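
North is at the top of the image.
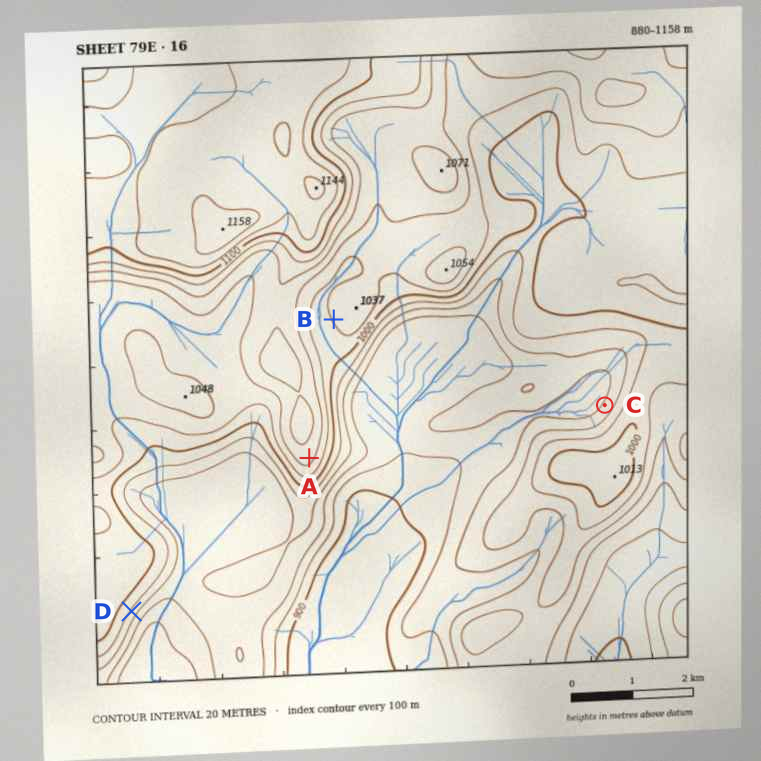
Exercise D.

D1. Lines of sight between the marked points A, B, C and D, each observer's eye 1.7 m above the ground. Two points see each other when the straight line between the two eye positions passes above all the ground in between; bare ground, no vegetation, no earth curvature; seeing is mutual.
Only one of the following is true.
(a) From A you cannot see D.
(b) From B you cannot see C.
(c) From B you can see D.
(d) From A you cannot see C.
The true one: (b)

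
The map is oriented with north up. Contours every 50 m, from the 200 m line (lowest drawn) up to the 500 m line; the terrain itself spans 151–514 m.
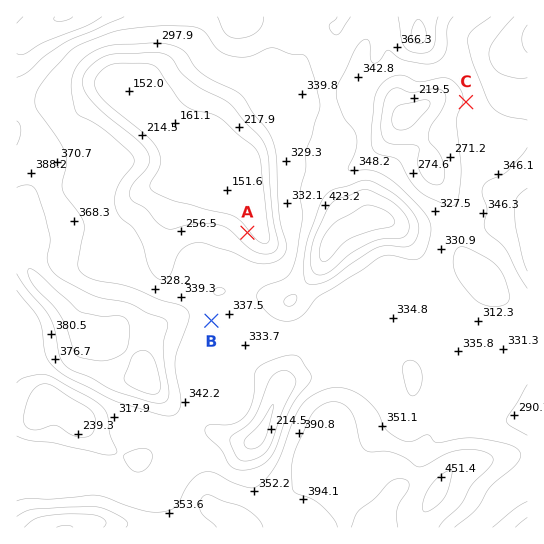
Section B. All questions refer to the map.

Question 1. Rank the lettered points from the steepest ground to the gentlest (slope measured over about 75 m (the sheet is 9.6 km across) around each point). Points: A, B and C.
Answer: A C B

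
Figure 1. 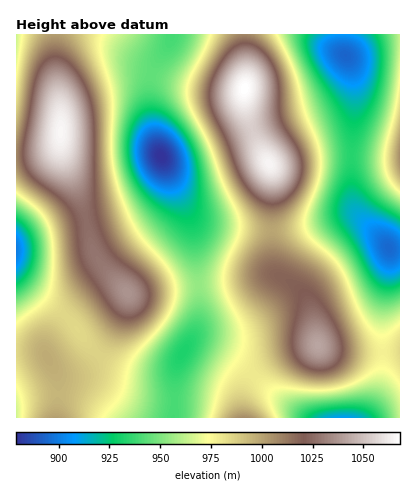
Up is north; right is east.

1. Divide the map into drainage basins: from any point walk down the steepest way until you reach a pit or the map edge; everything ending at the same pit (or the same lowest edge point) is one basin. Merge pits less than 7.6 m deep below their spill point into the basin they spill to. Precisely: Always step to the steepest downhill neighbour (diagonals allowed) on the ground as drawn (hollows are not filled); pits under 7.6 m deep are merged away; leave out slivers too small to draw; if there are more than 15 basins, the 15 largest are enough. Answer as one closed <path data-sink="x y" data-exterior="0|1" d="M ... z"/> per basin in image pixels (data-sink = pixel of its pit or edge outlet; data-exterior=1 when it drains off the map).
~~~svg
<path data-sink="162 156" data-exterior="0" d="M244 34l-189 0 0 32 6 46 0 40 21 50 12 50 8 14 28 28 52-8 52-4 30-7 13-1-5-14 0-88-2-8-16-28-9-28 1-48z"/><path data-sink="184 352" data-exterior="0" d="M276 275l-12 0-38 8-44 3-48 8-6-1-7 25-21 34-12 13-12 6-16 2-6-3 4 12-2 36 186 0 0-20 2-8 6-12 10-10 26-14 32-8-5-30-7-18-12-13z"/><path data-sink="388 248" data-exterior="0" d="M362 156l-36 0-56 8 2 8 1 96 5 8 16 9 12 13 7 18 4 28 3 3 28 5 52 0 0-194z"/><path data-sink="346 56" data-exterior="0" d="M400 34l-156 0 1 74 9 28 14 26 8 3 50-9 74 2z"/><path data-sink="16 250" data-exterior="1" d="M60 141l-4 6-8 4-32 5 0 194 24 1 6 3 10 17 12 2 20-8 15-17 18-30 6-16 1-8-26-28-8-14-12-50-18-42z"/><path data-sink="344 418" data-exterior="1" d="M318 346l-32 8-26 14-10 10-6 12-2 8 1 20 157 0 0-66-52 0-22-3z"/><path data-sink="16 34" data-exterior="1" d="M54 34l-38 0 0 121 28-3 12-5 4-7 1-28-6-46z"/><path data-sink="16 418" data-exterior="1" d="M36 350l-20 0 0 68 40 0 2-14-1-26-11-24z"/>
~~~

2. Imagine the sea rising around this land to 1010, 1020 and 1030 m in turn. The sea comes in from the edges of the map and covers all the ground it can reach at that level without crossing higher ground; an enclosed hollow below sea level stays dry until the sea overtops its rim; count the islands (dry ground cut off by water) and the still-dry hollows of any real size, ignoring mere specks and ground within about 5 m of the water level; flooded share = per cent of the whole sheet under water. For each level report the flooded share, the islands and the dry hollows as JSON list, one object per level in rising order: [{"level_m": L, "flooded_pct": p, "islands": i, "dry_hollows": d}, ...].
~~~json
[{"level_m": 1010, "flooded_pct": 77, "islands": 3, "dry_hollows": 0}, {"level_m": 1020, "flooded_pct": 83, "islands": 3, "dry_hollows": 0}, {"level_m": 1030, "flooded_pct": 89, "islands": 4, "dry_hollows": 0}]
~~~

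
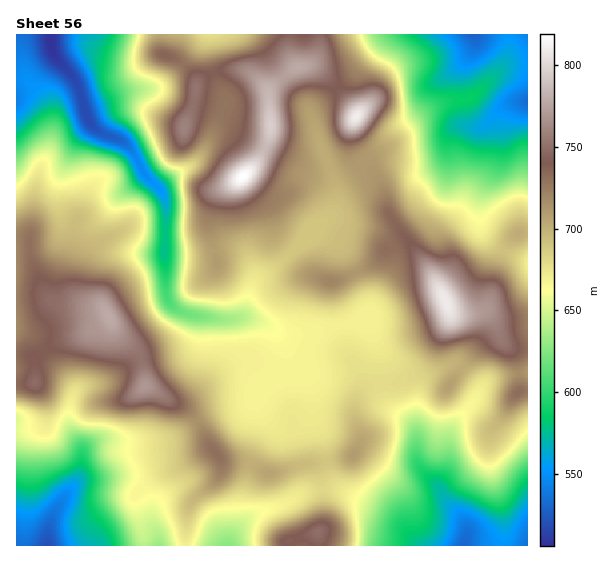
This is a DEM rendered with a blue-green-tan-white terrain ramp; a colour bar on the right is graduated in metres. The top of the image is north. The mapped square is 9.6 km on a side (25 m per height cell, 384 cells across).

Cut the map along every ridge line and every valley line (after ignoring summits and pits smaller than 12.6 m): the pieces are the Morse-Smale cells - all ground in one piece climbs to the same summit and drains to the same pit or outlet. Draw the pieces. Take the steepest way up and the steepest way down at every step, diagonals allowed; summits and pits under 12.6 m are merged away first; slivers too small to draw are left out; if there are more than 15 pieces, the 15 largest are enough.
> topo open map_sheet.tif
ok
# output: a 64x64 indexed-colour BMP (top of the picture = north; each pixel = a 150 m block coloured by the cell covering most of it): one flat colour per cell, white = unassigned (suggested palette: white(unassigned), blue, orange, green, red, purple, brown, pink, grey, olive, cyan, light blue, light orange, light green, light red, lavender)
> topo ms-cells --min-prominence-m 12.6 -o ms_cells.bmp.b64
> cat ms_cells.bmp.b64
<image width="64" height="64" href="data:image/bmp;base64,Qk12CAAAAAAAAHYAAAAoAAAAQAAAAEAAAAABAAQAAAAAAAAIAAATCwAAEwsAABAAAAAAAAAA////ALR3HwAOf/8ALKAsACgn1gC9Z5QAS1aMAMJ34wB/f38AIr28AM++FwDox64AeLv/AIrfmACWmP8A1bDFAGZmVVVVVVVVVVVQAAAAAAAAAAAAAAAAAAB3d3fMzMAAZmZVVVVVVVVVVVAAAAAAAAAAAAAAAAAAB3d3d8zMwABmZlVVVVVVVVVVUAAAAAAAAAAAAAAAAAB3d3d3zMzAAGZmVVVVVVVVVVVQAAAAAAAAAAAAAAAAAHd3d3fMzMAAZmZlVVVVVVVVVVUAAAAAAAAAAAAAAAB3d3d3fMzMwABmZmZVVVVVVVVVVQAAAAAAAAAAAAAAd3d3d3fMzMzAAGZmZlVVVVVVVVVVUAAAAAAAAAAAAHd3d3d3fMzMzAAAZmZmZVVVVVVVVVVVAAAAAAAAAAB3d3d3d3d8zMzMAABmZmZmVVVVVVVVVVVQAAAAAAAAB3d3d3d3dwzMzMwAAGZmZmZVVVVVVVVVVVUAAA//AAAHd3d3d3dwAMzMwAAAZmZmZlVVVVVVVVVVVQAP/////wd3d3d3dwAAzMzAAABmZmZmVVVVVVVVVVVQAAD/////+7t3d3d3AADMzMAAAGZmZmbVVVVVVVVVVQAAAP/////7u7d3d3cAAMzMwAAAZmZmbd3d3d3d1VVVAAAAD////7u7t3d3dwAAzMzAAABmZmZt3d3d3d3d1VAAAAAP////u7u3d3d3AAAMzMAAAGZmZm3d3d3d3d3dUAAAAA////u7u7d3d3AAAAzMzAAAZmZmbd3d3d3d3d2IAAAAD///+7u7d3d3AAAAAMzMwABmZmZt3d3d3d3diIiIiAD////7u7t3d3AAAAAADMzMAGZmZm3d3d3d3diIiIiIiP////u7u7d3AAAAAAAMzMwAZmZmZt3d3d3YiIiIiIiIj///+7u7u3cAAAAAAADMzMARZmZmZm3d3YiIiIiIiIiI///7u7u7uzMAAAAAAAzMwBEWZmZmZm3diIiIiIiIiIiP/7u7u7uzMzMAAAAAAAAAEWZmZmZmZt2IiIiIiIiIiIj7u7u7u7MzMzAAAAAAAAARFmZmZmZmZoiIiIiIiIiIiLu7u7u7szMzMwAAAAAAABERZmZmZmZhERGIiIiIiIiIu7u7u7uzMzMzAAAAAAAAERERZmZmZhERERGIiIiIiIu7u7u7u7MzMzMwAAAAAAARERERFmZhEREREYiIiIiIizu7u7u7szMzMzAAAAAAABERERERZhERERERiIiIiIgzMzMzu7MzMzMzMwAAAAAAERERERERERERERGIIiKDMzMzMzMzMzMzMzMzAAAAAAARERERERERERERIiIiIiMzMzMzMzMzMzMzMzNERAAAABERERERERERERIiIiIiIzMzMzMzMzMzMzMzM0REQAAAEREREREREREREiIiIiIjMzMzMzMzMzMzMzM0RERAAAARERERERERERESIiIiIiIzMzMzMzMzMzMzMzREREQAABERERERERERERIiIiIiIjMzMzMzMzMzMzMzRERERAAAEREREREREREREiIiIiIiIjMzMzMzMzMzMzNEREREAAARERERERERERESIiIiIiIiIzMzMzMzMzMzNEREREQAABERERERERERERIiIiIiIiIiMzMzMzMzMzNEREREREAAEREREREREREREiIiIiIiIiIjMzMzMzMzM0REREREAAARERERERERERESIiIiIiIiIiIzMzMzMzM0REREREAAABERERERERERERIiIiIiIiIiIiMzMzMzM0REREREAAAAEREREREREREREiIiIiIiIiIiIjMzMzM0REREREQAAAARERERERERERESIiIiIiIiIiIiIzMzMzRERERERAAAABERERERERERERIiIiIiIiIiIiIiMzMzREREREREAAAAEREREREREREREiIiIiIiIiIiIiIzMzNEREREREQAAAAREREREREREREiIiIiIiIiIiIiIjMzM0RERERERAAAABERERERERERGZIiIiIiIiIiIiIiAzM0REREREREQAAAERERERERERGZmSIiIiIiIiIiIiAAMzRERERERERAAAAREREREREREZmZmSIiIiIiIiIiIAADREREREREREQAABEREREREREZmZmZkiIiIiIiIiIgAAoERERERERERAAAEREREREREZmZmZmZIiIiIiIiIgAAqqBEREREREREAAAREREREREZmZmZmZkiIiIiIiIiAACqqgREREREREQAABERERERGZmZmZmZmZIiIiIiIiIAAKqqoERERERERAAAERERERGZmZmZmZmZkiIiIiIiIAAAqqqqBEREREREAAARERERGZmZmZmZmZmSIiIiIiIgAACqqqqqREREREQAABEREREZmZmZmZmZmZkiIiIiIiAAAKqqqqqgREREREAAEREREe7pmZmZmZmZmSIiIiIiIgAAqqqqqqAAREREREARERER7u7pmZmZmZmZIiIiIiIiIAqqqqqqqgAABERERBERERHu7u7u7pmZmZIiIiAiIiIiCqqqqqqqAAAAREREERERHu7u7u7u6ZkJkiIiAAIiIiAAqqqqqqqgAAAEREQRERHu7u7u7u7umQAAAAAAAAIiAAAKqqqqqqqgAAAERBERHu7u7u7u7u4AAAAAAAAAAiAAAACqqqqqqqoAAAAAEREe7u7u7u7uAAAAAAAAAAAiIgAAAAqqqqqqqqAAAAAREe7u7u7u7u4AAAAAAAAAACIiAAAACqqqqqqqoAAAABER7u7u7u7u7gAAAAAAAAAAIiIAAAAAqqqqqqqgAAAA"/>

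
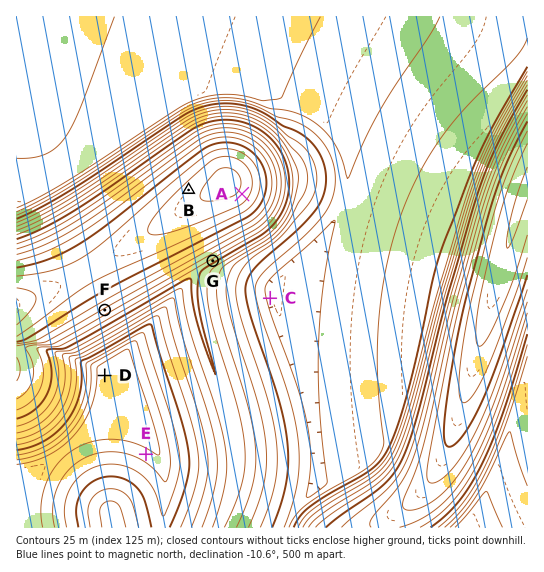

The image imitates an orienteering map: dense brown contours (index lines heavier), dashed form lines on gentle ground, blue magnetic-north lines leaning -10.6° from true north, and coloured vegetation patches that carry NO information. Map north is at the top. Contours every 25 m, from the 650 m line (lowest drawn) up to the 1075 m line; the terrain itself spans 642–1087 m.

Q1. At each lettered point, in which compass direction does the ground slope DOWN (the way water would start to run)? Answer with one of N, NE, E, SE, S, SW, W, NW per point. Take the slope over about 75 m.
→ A SE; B NW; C E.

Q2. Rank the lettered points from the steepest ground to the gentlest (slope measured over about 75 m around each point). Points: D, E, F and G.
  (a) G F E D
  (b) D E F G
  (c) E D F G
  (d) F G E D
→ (a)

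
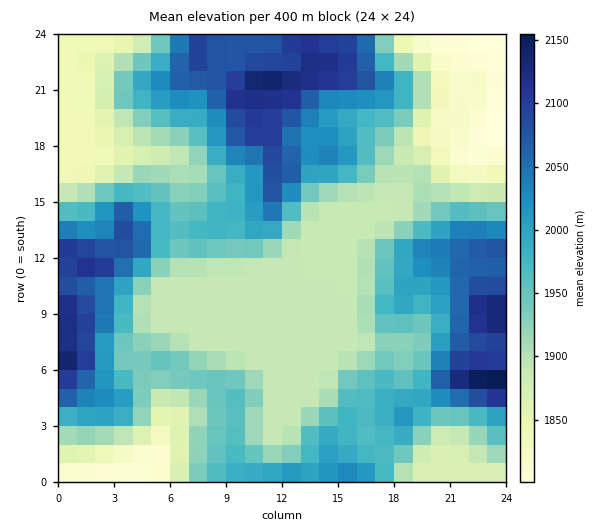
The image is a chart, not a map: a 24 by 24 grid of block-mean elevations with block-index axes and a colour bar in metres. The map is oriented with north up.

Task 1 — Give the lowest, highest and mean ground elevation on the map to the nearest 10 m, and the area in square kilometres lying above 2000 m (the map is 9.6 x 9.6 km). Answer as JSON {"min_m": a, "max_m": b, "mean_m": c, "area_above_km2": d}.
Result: {"min_m": 1800, "max_m": 2170, "mean_m": 1950, "area_above_km2": 27.2}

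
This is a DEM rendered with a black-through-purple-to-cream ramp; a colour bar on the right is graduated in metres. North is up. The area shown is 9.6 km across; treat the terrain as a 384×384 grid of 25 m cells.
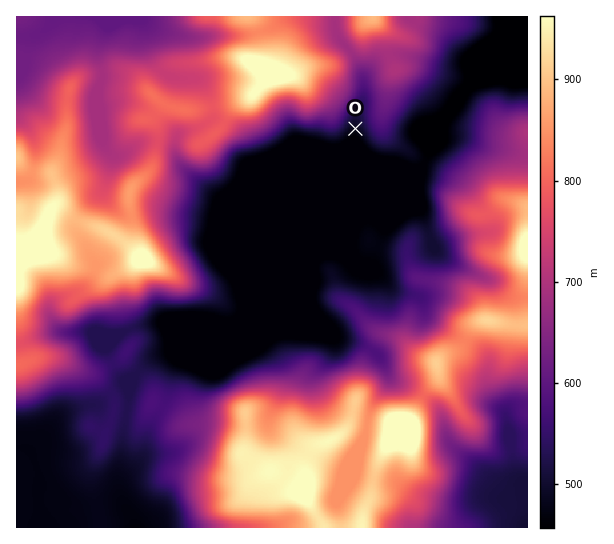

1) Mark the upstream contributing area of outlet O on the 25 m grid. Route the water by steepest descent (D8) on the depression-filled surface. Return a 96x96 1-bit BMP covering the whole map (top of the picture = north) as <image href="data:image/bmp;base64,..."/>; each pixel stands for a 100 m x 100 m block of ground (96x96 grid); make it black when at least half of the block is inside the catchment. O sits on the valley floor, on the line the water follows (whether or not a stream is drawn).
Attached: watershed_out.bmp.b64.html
<image width="96" height="96" href="data:image/bmp;base64,Qk2+BAAAAAAAAD4AAAAoAAAAYAAAAGAAAAABAAEAAAAAAIAEAAATCwAAEwsAAAIAAAAAAAAA////AAAAAAAAAAAAAAAAAAAAAAAAAAAAAAAAAAAAAAAAAAAAAAAAAAAAAAAAAAAAAAAAAAAAAAAAAAAAAAAAAAAAAAAAAAAAAAAAAAAAAAAAAAAAAAAAAAAAAAAAAAAAAAAAAAAAAAAAAAAAAAAAAAAAAAAAAAAAAAAAAAAAAAAAAAAAAAAAAAAAAAAAAAAAAAAAAAAAAAAAAAAAAAAAAAAAAAAAAAAAAAAAAAAAAAAAAAAAAAAAAAAAAAAAAAAAAAAAAAAAAAAAAAAAAAAAAAAAAAAAAAAAAAAAAAAAAAAAAAAAAAAAAAAAAAAAAAAAAAAAAAAAAAAAAAAAAAAAAAAAAAAAAAAAAAAAAAAAAAAAAAAAAAAAAAAAAAAAAAAAAAAAAAAAAAAAAAAAAAAAAAAAAAAAAAAAAAAAAAAAAAAAAAAAAAAAAAAAAAAAAAAAAAAAAAAAAAAAAAAAAAAAAAAAAAAAAAAAAAAAAAAAAAAAAAAAAAAAAAAAAAAAAAAAAAAAAAAAAAAAAAAAAAAAAAAAAAAAAAAAAAAAAAAAAAAAAAAAAAAAAAAAAAAAAAAAAAAAAAAAAAAAAAAAAAAAAAAAAAAAAAAAAAAAAAAAAAAAAAAAAAAAAAAAAAAAAAAAAAAAAAAAAAAAAAAAAAAAAAAAAAAAAAAAAAAAAAAAAAAAAAAAAAAAAAAAAAAAAAAAAAAAAAAAAAAAAAAAAAAAAAAAAAAAAAAAAAAAAAAAAAAAAAAAAAAAAAAAAAAAAAAAAAAAAAAAAAAAAAAAAAAAAAAAAAAAAAAAAAAAAAAAAAAAAAAAAAAAAAAAAAAAAAAAAAAAAAAAAAAAAAAAAAAAAAAAAAAAAAAAAAAAAAAAAAAAAAAAAAAAAAAAAAAAAAAAAAAAAAAAAAAAAAAAAAAAAAAAAAAAAAAAAAAAAAAAAAAAAAAAAAAAAAAAAAAAAAAAAAAAAAAAAAAAAAAAAAAAAAAAAAAAAAAAAAAAAAAAAAAAAAAAAAAAAAAAAAAAAAAAAAAAAAAAAAAAAAAAAAAAAAAAAAAAAAAAAAAAAAAAAAAAAAAAAAAAAAAAAAAAAAAAAAAAAAAAAAAAAAAAAAAAAAAAAAAAAAAAAAAAAAAAAAAAAAAAAAAAAAAAAAAAAAAAAAAAAAAAAAAAAAAAAAAAAAAAAAAAAAAAAAAAAAAAAAAAAAAAAAAAAAAAAAAAAAAAAAAAAQAAAAAAAAAAAAAAAeAAAAAAAAAAAAAAAfAAAAAAAAAAAAAAA/gAAAAAAAAAAAAAB/gAAAAAAAAAAAAAD/gAAAAAAAAAAAAAH/gAAAAAAAAAAAAAP/gAAAAAAAAAAAAAf/wAAAAAAAAAAAAA//wAAAAAAAAAAAH///4AAAAAAAAAAAP///4AAAAAAAAAAAf///wAAAAAAAAAAAf///wAAAAAAAAAAAf///wAAAAAAAAAAAf///wAAAAAAAAAAAf///wAAAAAAAAAAAf///wAAAAAAAAAAAf///gAAAAAAAAAAAf///AAAAAAAAAAAAf//+AAAAA="/>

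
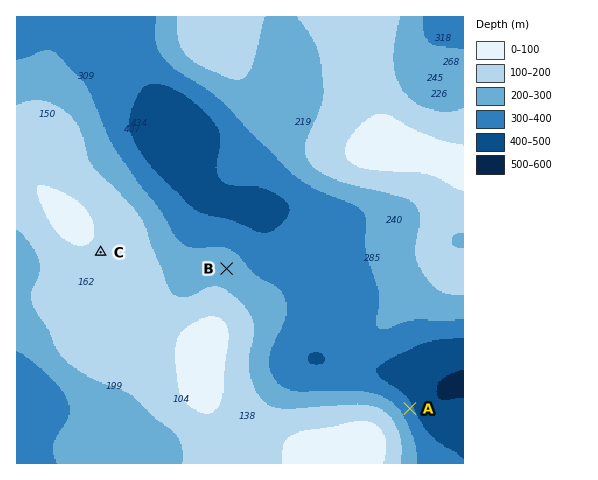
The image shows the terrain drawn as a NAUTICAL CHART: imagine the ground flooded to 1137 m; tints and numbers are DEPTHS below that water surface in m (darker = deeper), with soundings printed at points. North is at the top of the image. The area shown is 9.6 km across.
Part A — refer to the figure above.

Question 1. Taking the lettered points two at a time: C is higher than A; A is lower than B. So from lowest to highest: A B C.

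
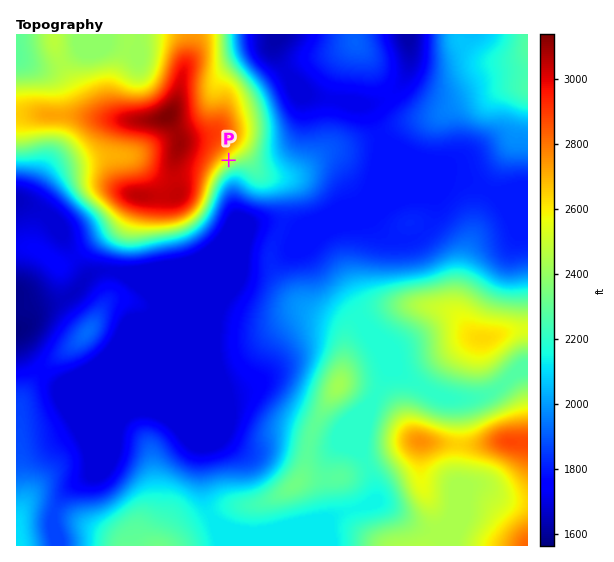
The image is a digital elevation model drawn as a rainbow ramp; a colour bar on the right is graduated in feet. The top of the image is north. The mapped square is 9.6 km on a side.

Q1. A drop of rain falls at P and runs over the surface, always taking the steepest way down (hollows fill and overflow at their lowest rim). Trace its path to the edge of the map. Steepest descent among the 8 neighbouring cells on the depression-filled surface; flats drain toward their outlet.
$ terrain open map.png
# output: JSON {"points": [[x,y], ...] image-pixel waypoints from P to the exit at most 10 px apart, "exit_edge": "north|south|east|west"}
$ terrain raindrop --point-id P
{"points": [[229, 160], [234, 171], [234, 181], [234, 192], [234, 203], [234, 213], [233, 224], [222, 235], [211, 245], [201, 252], [190, 257], [179, 260], [169, 261], [158, 264], [147, 265], [137, 267], [126, 268], [115, 269], [105, 271], [94, 272], [83, 281], [74, 292], [63, 299], [53, 301], [42, 301], [31, 301], [21, 301], [17, 301]], "exit_edge": "west"}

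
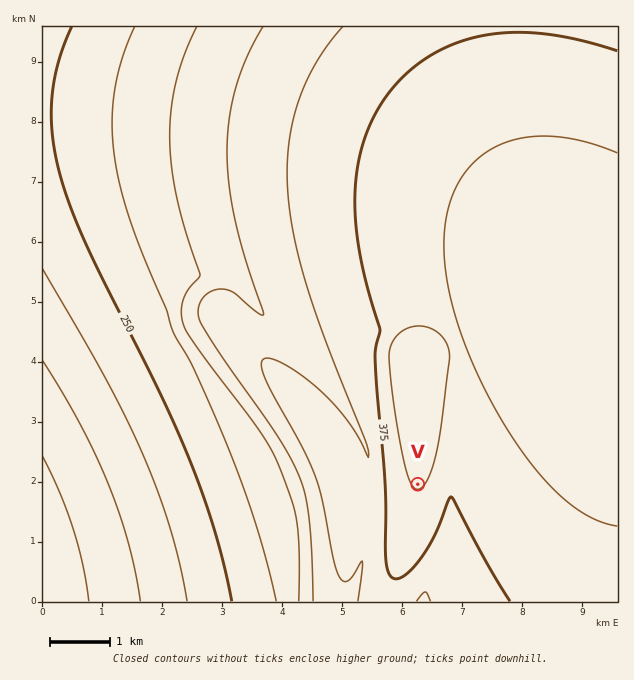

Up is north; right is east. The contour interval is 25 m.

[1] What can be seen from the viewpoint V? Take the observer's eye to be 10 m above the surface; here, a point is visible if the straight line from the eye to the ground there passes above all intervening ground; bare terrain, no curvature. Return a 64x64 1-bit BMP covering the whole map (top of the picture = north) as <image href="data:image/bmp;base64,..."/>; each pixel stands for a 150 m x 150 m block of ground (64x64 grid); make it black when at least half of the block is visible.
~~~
<image width="64" height="64" href="data:image/bmp;base64,Qk0+AgAAAAAAAD4AAAAoAAAAQAAAAEAAAAABAAEAAAAAAAACAAATCwAAEwsAAAIAAAAAAAAA////AAAAAAAAAAAA/h///wAAAAD/D///AAAAAP8P//8AAAAA/4///wAAAAD/j///AAAAAPfH//8AAAAAd8f//wAAAABz5///AAAAAHPn//8AAAAAcef//wAAAABx9///AAAAAPH3//8AAAAA8fP//wAAAADx8///AAAAAPHz//8AAAAB4fP//wAAAAHh8///AAAAA+Hz//8AAAAD4fP//wAAAAfB8///AAAAD8Hz//8AAAAfgfP//wAAAB+B8///AAAAP4Dz//8AAAB/gPP//gAAAP+A8//+AAAB/4Dz//4AAAP/gAP//AAAB/+AA//8AAAP/4AD//gAAB//gAP/8AAAH/+AA//wAAAf/4AB/+AAAA//gAH/wAAAB/+AAf/AAAAH/4AB/4AAAA//gAH/AAAAH/+AAf4AAAA//4AB/AAAAH//AAH4AAAA//8AAOAAAAH//wAAwAAAA///AACAAAAH//8AAAAAAB///gAAAAAAP//+AAAAAAB///4AAAAAAP///gAAAAAB///8AAAAAAP///wAAAAAB///gAAAAAAP/8AAAAAAAB/8AAAAAAAAP8AAAAAAAAB+AAAAAAAAAPgAAAAAAAAAwAAAAAAAAAAAAAAAAAAAAAAAAAAAAAAAAAAAAAAAAAAAAAAAAAAAAAAAAAAAAAAAAAAAAAAAAAAAAAAAAAAAAA=="/>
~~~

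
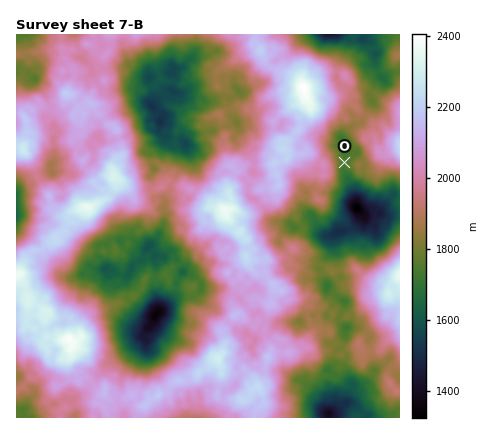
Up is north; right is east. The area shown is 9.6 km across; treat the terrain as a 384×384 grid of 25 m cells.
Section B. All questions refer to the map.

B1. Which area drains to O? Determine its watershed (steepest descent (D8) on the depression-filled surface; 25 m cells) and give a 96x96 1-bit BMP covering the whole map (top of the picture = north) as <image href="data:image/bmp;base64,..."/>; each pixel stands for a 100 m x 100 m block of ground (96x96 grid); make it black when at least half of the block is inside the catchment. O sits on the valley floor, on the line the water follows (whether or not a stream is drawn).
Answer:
<image width="96" height="96" href="data:image/bmp;base64,Qk2+BAAAAAAAAD4AAAAoAAAAYAAAAGAAAAABAAEAAAAAAIAEAAATCwAAEwsAAAIAAAAAAAAA////AAAAAAAAAAAAAAAAAAAAAAAAAAAAAAAAAAAAAAAAAAAAAAAAAAAAAAAAAAAAAAAAAAAAAAAAAAAAAAAAAAAAAAAAAAAAAAAAAAAAAAAAAAAAAAAAAAAAAAAAAAAAAAAAAAAAAAAAAAAAAAAAAAAAAAAAAAAAAAAAAAAAAAAAAAAAAAAAAAAAAAAAAAAAAAAAAAAAAAAAAAAAAAAAAAAAAAAAAAAAAAAAAAAAAAAAAAAAAAAAAAAAAAAAAAAAAAAAAAAAAAAAAAAAAAAAAAAAAAAAAAAAAAAAAAAAAAAAAAAAAAAAAAAAAAAAAAAAAAAAAAAAAAAAAAAAAAAAAAAAAAAAAAAAAAAAAAAAAAAAAAAAAAAAAAAAAAAAAAAAAAAAAAAAAAAAAAAAAAAAAAAAAAAAAAAAAAAAAAAAAAAAAAAAAAAAAAAAAAAAAAAAAAAAAAAAAAAAAAAAAAAAAAAAAAAAAAAAAAAAAAAAAAAAAAAAAAAAAAAAAAAAAAAAAAAAAAAAAAAAAAAAAAAAAAAAAAAAAAAAAAAAAAAAAAAAAAAAAAAAAAAAAAAAAAAAAAAAAAAAAAAAAAAAAAAAAAAAAAAAAAAAAAAAAAAAAAAAAAAAAAAAAAAAAAAAAAAAAAAAAAAAAAAAAAAAAAAAAAAAAAAAAAAAAAAAAAAAAAAAAAAAAAAAAAAAAAAAAAAAAAAAAAAAAAAAAAAAAAAAAAAAAAAAAAAAAAAAAAAAAAAAAAAAAAAAAAAAAAAAAAAAAAAAAAAAAAAAAAAAAAAAAAAAAAAAAAAAAAAAAAAAAAAAAAAAAAAAAAAAAAAAAAAAAAAAAAAAAAAAAAAAAAAAAAAAAAAAAAAAAAAAAAAAAAAAAAAAAAAAAAAAAAAAAAAAAAAAAAAAAAAAAAAAAAAAAAAAAAAAAAAAAAAAAAAAAAAAAAAAAAAAAAAAAAAAAAAAAAAAAAAAAAAAAAAAAAAAAAAAAAAAAAAAAAAAAAAAAAAAAAAAAAAAAAAAAAAAAAAAAAAAAAAABAAAAAAAAAAAAAAP/gAAAAAAAAAAAAAf/8AAAAAAAAAAAA///+AAAAAAAAAAAB///8AAAAAAAAAAAB///8AAAAAAAAAAAA///8AAAAAAAAAAAAf//8AAAAAAAAAAAAP//8AAAAAAAAAAAAH//8AAAAAAAAAAAAH//4AAAAAAAAAAAAH//4AAAAAAAAAAAAH//wAAAAAAAAAAAAD//AAAAAAAAAAAAAB/+AAAAAAAAAAAAAB/8AAAAAAAAAAAAAB/4AAAAAAAAAAAAAAAAAAAAAAAAAAAAAAAAAAAAAAAAAAAAAAAAAAAAAAAAAAAAAAAAAAAAAAAAAAAAAAAAAAAAAAAAAAAAAAAAAAAAAAAAAAAAAAAAAAAAAAAAAAAAAAAAAAAAAAAAAAAAAAAAAAAAAAAAAAAAAAAAAAAAAAAAAAAAAAAAAAAAAAAAAAAAAAAAAAAAAAAAAAAAAAAAAAAAAAAAAAAAAAAAAAAAAAAAAAAAAAAAAAAAAAAAAAAAAAAAAA="/>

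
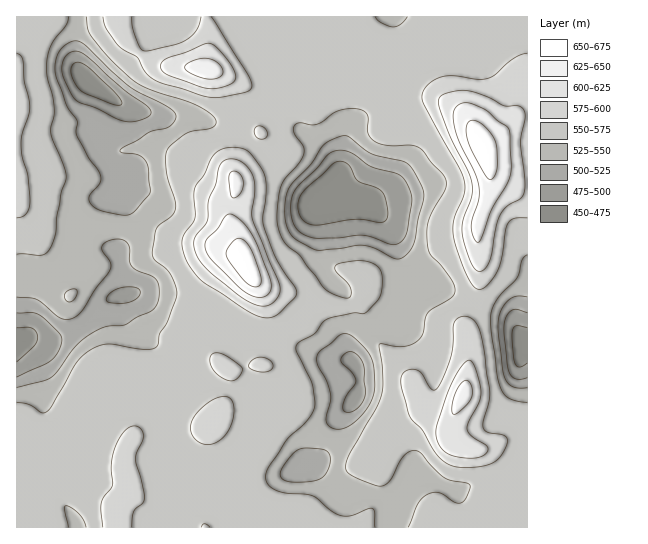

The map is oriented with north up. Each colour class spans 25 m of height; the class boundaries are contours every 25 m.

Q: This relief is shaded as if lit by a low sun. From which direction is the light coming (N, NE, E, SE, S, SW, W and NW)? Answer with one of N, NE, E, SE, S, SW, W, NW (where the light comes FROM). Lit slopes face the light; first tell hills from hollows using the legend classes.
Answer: W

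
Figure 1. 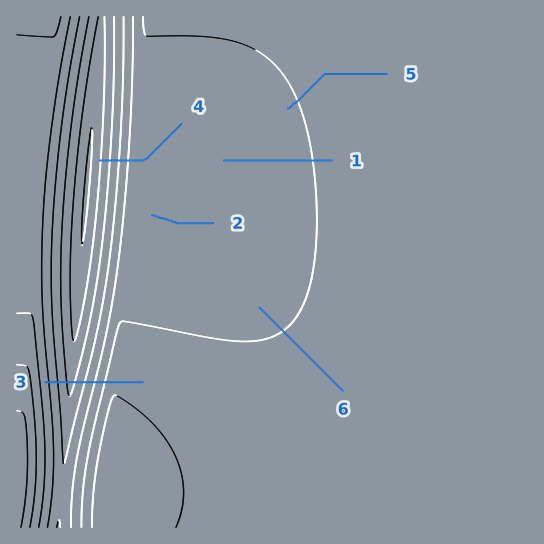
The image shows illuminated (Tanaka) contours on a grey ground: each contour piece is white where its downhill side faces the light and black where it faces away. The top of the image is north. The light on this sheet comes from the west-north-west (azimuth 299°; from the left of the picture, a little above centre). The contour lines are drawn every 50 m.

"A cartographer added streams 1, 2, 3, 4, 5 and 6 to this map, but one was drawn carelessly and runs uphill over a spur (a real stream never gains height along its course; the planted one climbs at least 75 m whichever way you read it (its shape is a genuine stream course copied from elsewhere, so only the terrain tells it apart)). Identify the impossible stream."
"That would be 3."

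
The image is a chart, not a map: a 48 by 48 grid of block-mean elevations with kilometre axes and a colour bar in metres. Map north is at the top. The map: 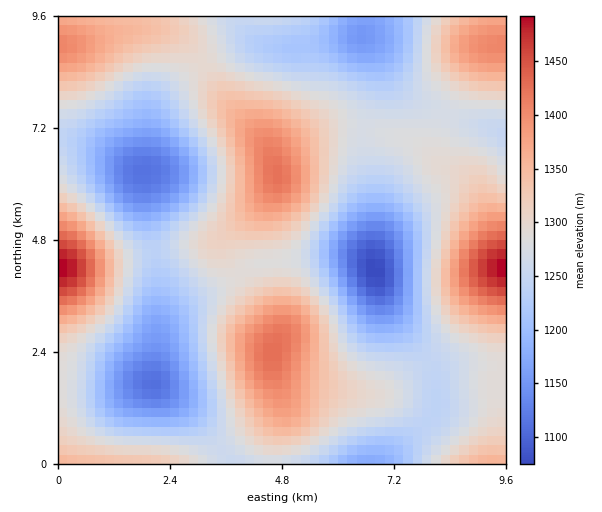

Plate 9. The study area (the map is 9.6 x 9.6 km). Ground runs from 1070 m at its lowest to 1500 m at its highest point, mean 1280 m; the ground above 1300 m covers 32.2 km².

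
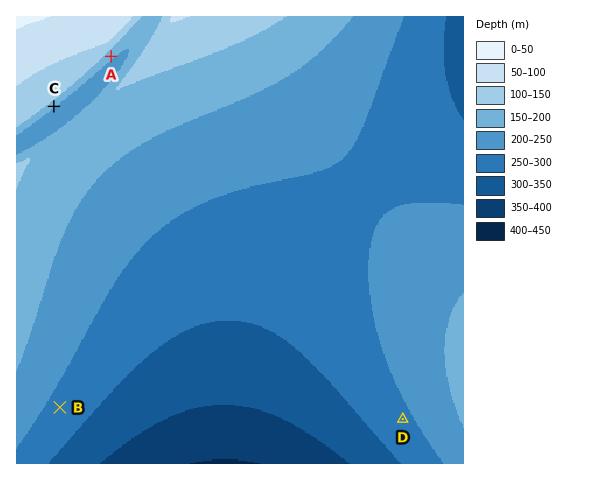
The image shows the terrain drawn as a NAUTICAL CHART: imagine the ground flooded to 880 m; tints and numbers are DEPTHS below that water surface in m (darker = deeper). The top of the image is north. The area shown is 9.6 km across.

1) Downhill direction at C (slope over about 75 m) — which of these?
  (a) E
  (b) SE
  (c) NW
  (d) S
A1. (b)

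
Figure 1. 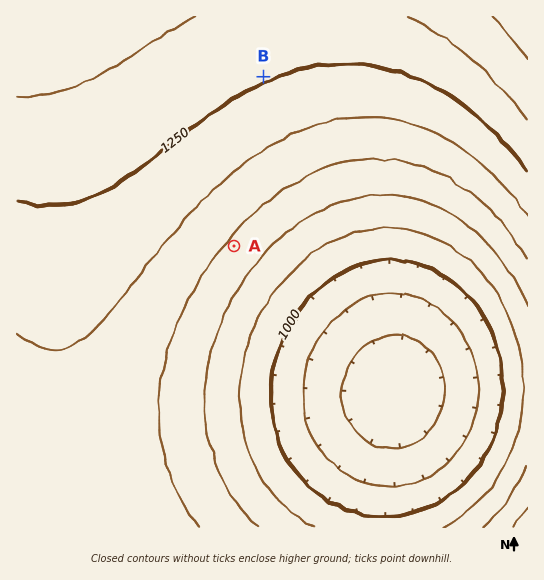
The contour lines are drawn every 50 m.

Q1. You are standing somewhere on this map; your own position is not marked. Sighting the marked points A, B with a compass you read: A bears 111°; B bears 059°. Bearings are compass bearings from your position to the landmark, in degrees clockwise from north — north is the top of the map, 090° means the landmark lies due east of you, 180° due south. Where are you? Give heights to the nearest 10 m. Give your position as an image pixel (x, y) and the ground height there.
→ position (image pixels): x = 80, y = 187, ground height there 1260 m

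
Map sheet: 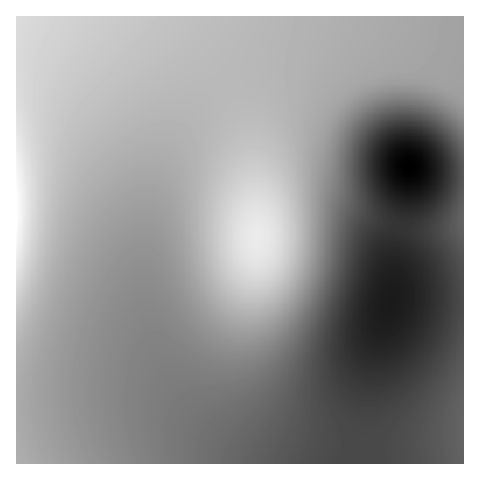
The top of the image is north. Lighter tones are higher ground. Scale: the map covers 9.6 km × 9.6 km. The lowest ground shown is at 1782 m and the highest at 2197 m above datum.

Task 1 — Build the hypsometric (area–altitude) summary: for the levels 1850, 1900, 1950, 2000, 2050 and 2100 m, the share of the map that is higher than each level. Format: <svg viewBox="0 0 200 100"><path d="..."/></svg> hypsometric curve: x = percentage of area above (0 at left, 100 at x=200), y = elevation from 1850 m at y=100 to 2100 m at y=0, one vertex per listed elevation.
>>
<svg viewBox="0 0 200 100"><path d="M190 100l-19-20-23-20-22-20-40-20-59-20"/></svg>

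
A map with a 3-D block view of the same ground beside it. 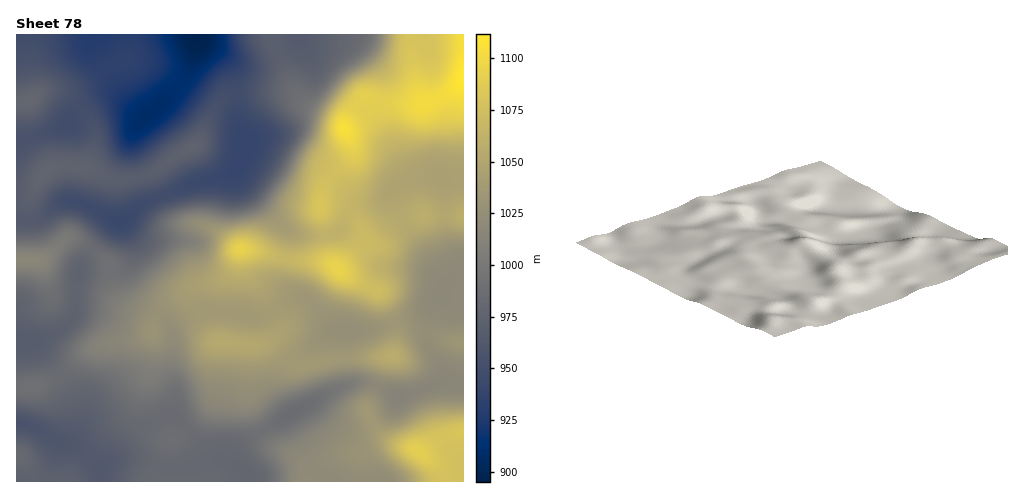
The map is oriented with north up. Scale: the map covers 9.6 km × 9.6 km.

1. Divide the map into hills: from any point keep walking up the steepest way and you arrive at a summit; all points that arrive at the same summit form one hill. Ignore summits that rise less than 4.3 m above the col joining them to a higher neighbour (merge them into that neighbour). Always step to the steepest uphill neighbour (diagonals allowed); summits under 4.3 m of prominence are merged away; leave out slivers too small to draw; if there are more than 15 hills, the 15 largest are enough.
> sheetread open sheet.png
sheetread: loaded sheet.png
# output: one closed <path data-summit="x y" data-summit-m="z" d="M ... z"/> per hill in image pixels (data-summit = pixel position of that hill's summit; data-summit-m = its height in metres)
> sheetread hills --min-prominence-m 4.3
<path data-summit="463 75" data-summit-m="1112" d="M117 221l-10 7-28 41-3 19 0 23-3 6-6 7-14 10-24 9 7 3 20 21 18 35 4 21-4 11-9 10 10 3 25 20 1 15 145 0 1-4-3-5-14-12-6-2-17 0-19-29-11-13-5-2 3-8 0-20-3-8 2-39-3-10-9-14-29-16-9-13-1-13 9-15 1-10-10-25z"/><path data-summit="241 249" data-summit-m="1093" d="M236 168l-9 7-31 7-45 18-10 4-20 17 8 15 4 13-1 10-9 15 1 13 9 13 30 17 9 17 0-5 4-6 25-13 31 2 18 4 10 0 19-8 14-9 9-2-10-4-9-10 0-16 5-22-1-16-43-45-7-11z"/><path data-summit="418 451" data-summit-m="1091" d="M451 383l-13 0-38 14-32-14-13 0-15 5-49 25-17 12-28 15-11 10-3 8 1 5 11 10 4 9 215 0 1-96z"/><path data-summit="344 129" data-summit-m="1106" d="M300 34l-2 0-8 9-28 14-12 4-14-1-25-13 8 6 13 15 5 19 2 39 5 16 1 2 8-4 12 0 8 2 49 25 32 30 9 4 20-3 12-10 14-7 17-3-15-3-9-10-12-22-10-26 2-39-9-17-13-13-9-5-40-4z"/><path data-summit="221 341" data-summit-m="1054" d="M304 298l-11 1-14 9-19 8-10 0-18-4-31-2-20 10-7 6-2 53 3 8 0 20-3 8 5 2 11 13 19 29 17 0 8 4 1-8 9-11 50-31-10-25 0-13 4-7 9-11 23-16 12-8 9-2-7-3-15-19z"/><path data-summit="337 268" data-summit-m="1095" d="M392 190l-15 12-23 6-8 9-4 11-7 6-28 2-20-7 1 16-5 22 0 16 9 10 16 7 27 30 32 0 16-3 33-11 24-17 3-19-39-54z"/><path data-summit="43 175" data-summit-m="978" d="M111 95l-12 1-12 7-15 13-4 8-52 19 1 77 19 0 21-16 9-3 7 0 15 5 27 15 5 1 24-19-12-61 4-15 10-11z"/><path data-summit="194 147" data-summit-m="975" d="M197 36l-4 23-7 16-27 30-21 18-5 11 0 18 12 51 44-19 38-9 11-9 4-10 3-13-6-17-2-39-5-19-14-15-15-10z"/><path data-summit="22 260" data-summit-m="1016" d="M73 201l-7 0-9 3-17 14-9 3-15-1 1 122 16 0 7-2 19-10 11-8 6-11 0-23 3-19 7-13 28-35-26-15z"/><path data-summit="28 101" data-summit-m="980" d="M92 34l-76 1 1 107 51-18 4-8 10-10 21-11 12 1 25 18 7 1-11-6-13-14-24-42z"/><path data-summit="320 206" data-summit-m="1081" d="M265 140l-12 0-9 5-7 28 15 20 34 36 21 7 28-2 7-6 4-11 8-9 26-8-17 1-9-4-32-30z"/><path data-summit="392 355" data-summit-m="1057" d="M439 300l-19 14-15 6-31 9-30 1-1 3 0 27 2 11-1 15 11-3 13 0 32 14 37-13 4-4 1-8-5-12-11-17 0-13z"/><path data-summit="33 387" data-summit-m="991" d="M28 342l-12 1 0 80 15 3 24 15 9 3 10-10 4-11-4-21-18-35-20-21z"/><path data-summit="424 214" data-summit-m="1058" d="M437 176l-10 0-18 5-14 7-2 6 11 32 38 51 2 8 15-12-13-34-2-56z"/><path data-summit="18 456" data-summit-m="983" d="M24 424l-8 0 1 58 83-1 0-14-15-13-10-7-18-5-17-11z"/>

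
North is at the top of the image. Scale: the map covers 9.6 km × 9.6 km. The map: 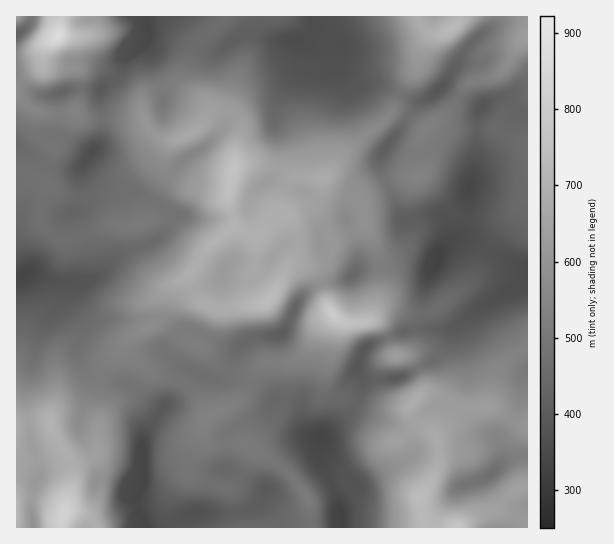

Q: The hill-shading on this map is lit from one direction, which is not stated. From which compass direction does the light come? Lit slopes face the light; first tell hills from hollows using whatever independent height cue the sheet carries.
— NW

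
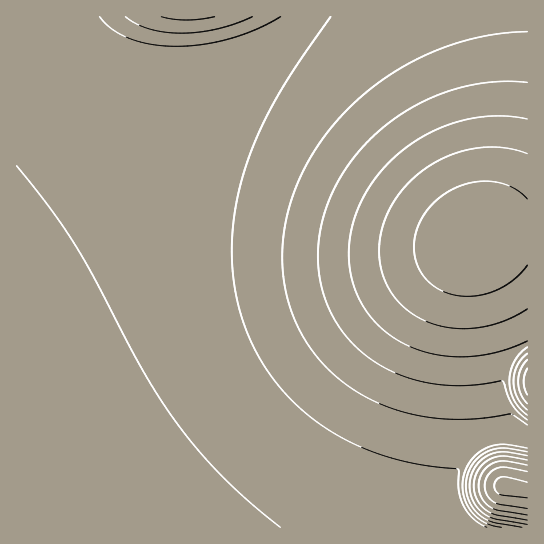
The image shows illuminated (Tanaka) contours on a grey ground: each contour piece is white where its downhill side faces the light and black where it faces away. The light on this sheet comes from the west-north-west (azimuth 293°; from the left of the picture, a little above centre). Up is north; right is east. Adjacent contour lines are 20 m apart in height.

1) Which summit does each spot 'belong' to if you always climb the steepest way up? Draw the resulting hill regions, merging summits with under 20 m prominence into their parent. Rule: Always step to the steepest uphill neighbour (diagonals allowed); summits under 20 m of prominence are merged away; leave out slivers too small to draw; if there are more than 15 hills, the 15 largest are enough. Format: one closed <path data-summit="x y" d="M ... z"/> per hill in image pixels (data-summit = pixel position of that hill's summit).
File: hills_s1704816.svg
<path data-summit="475 239" d="M527 16l-237 0-13 12-26 13-28 11-50 13-40 19-59 39-58 47 1 358 426 0 2-2 6-39 4-14 6-12 8-9 17-11 22-3-8-41 1-19 10-20 17-15z"/><path data-summit="187 17" d="M289 16l-272 0-1 153 58-46 59-39 40-19 50-13 28-11 34-18 4-5z"/><path data-summit="505 486" d="M511 439l-14 0-11 2-17 11-8 9-6 12-4 14-6 41 83-1 0-85z"/><path data-summit="527 382" d="M527 344l-16 14-8 15-3 12 1 21 7 32 14 3 6 0z"/>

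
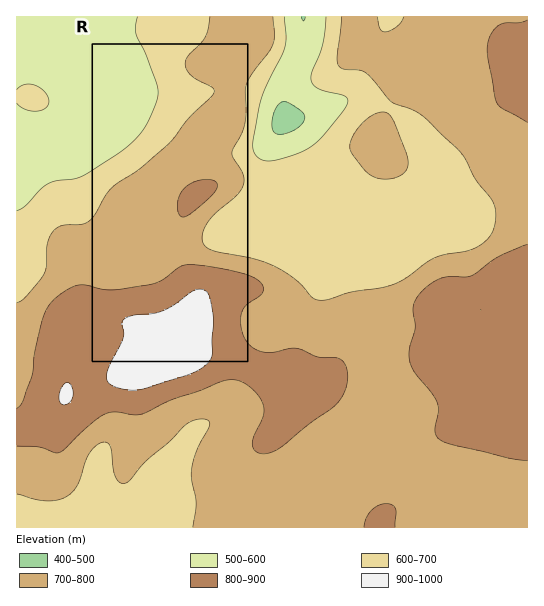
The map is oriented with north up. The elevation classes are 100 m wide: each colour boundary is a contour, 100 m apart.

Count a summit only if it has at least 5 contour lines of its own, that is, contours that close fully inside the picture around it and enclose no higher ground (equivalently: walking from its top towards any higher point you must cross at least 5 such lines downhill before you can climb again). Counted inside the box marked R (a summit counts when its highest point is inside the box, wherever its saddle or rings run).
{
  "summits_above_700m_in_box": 0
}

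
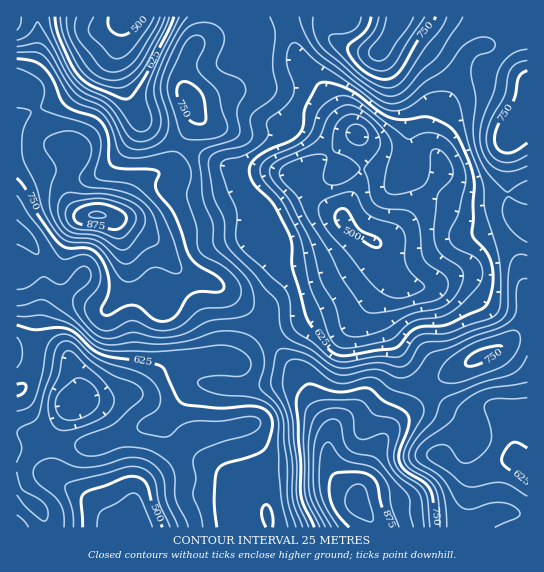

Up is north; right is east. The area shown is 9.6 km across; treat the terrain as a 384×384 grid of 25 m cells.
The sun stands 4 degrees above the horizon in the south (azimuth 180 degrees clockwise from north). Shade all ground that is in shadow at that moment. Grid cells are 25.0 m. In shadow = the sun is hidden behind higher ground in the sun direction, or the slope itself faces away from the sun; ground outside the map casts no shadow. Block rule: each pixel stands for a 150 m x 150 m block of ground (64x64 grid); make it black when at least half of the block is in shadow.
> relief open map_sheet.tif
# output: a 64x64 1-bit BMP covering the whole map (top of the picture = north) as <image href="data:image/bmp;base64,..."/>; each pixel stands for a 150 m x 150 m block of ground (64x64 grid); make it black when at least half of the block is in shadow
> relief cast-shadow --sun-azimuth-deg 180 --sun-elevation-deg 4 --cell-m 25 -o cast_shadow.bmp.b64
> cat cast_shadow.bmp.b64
<image width="64" height="64" href="data:image/bmp;base64,Qk0+AgAAAAAAAD4AAAAoAAAAQAAAAEAAAAABAAEAAAAAAAACAAATCwAAEwsAAAIAAAAAAAAA////AAAAAAAAAAAAAAAAAAAAAAAAAAAAAAAAAAAAAAAcAAAAAAAAATwAAAAAAHh/OAAAAAAB/j8wAAAAAH/+HwAAAAAA//wPAAAAAAD//AYAAAAAAP/8AAAAAAAA/fgAA8AAAAB8cAAH8AAAAHwAAAf4AAAHfwAAB/8AAAf/gAAH8wAAB/+AAAHgAAAH/4AAAAAAAAf/gAAAAAAAB//AAIAAAAAH/8AAAAAAAB//wAAAAAAAf//PAAAAAAB////gAAAAAH////gAAAAAf////gAAAAB////+AAAAAD////4AAAAAP////AAAAAA////8AMAAAJ////wAwAADn///+AAAAD+f///4AAAD/g////gAAAP+D///8IAAA/wH//ngAAAB/Af/gAAAAAB4B/8AAAAAADg//wAAAAAAAD/8AAAB/+AAf/AAAAP/4ADz4AAAA//gAfHAAAAD/8AD8AAAAAP/gAPgAAAAAf+AA+AAAAAB/8AAgAAAAAD/8AAA4AAAAH/gAABwAAAAf+AAAGAAAAP/4AAAAAAAB//gAAAAAAAP/8AAAAAAGAf/wAAAAAAYB/+AAAAAAAgH/wAAAAAAAAf/g4AAAAAAH//HgAAAAAD//+AAAAAAA///8AAAAAAH///wAAAAAAf///gAAHgAB////gAA/AAD////AAH8AAH///8AAPgAAA=="/>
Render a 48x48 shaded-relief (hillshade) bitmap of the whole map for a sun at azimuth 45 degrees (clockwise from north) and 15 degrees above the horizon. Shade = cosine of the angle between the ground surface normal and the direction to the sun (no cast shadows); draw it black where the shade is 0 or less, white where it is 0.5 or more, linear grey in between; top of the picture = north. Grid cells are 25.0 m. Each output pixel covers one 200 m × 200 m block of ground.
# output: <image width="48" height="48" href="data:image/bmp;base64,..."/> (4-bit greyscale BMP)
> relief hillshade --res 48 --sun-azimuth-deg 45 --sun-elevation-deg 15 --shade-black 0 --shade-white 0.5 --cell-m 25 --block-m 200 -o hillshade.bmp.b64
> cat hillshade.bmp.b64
<image width="48" height="48" href="data:image/bmp;base64,Qk32BAAAAAAAAHYAAAAoAAAAMAAAADAAAAABAAQAAAAAAIAEAAATCwAAEwsAABAAAAAAAAAAAAAAABEREQAiIiIAMzMzAERERABVVVUAZmZmAHd3dwCIiIgAmZmZAKqqqgC7u7sAzMzMAN3d3QDu7u4A////AEV5q6mIh1M0VmeJmGQgATVou6rMuYiIiFaKu6iIhkM0VmeIh1MQAkZ6u6rMuYiIiXirupd3dkNFZmeIh1IQFGeauqvdupmZmpq7qHd3dURWd3eIh1MRNXibu73uypmZq6qod2ZmZURWdneIh1MSRomrze/+ypmaq5mHZlVmVERWZ3iIh2MSR5u83v/sqIiZqZh3ZmZmVEVnd4iZh1ISWKu7zdy5d3iJiJiHdnd3ZVZ3iImZh0ITabupq7qHZniIh4iIiIiHZmd4iIiIhkIkeaqZmql3d4iZd3iaqpmId3eHd3d4dTI1eaqZmqmIeImYd3irupiIiIh3ZmZmVCE2iqqpqqmZiJmYd3irmId3iIdmZmZlQhJXmrqqqqmZiIiHd4mqh3ZWd2ZmZmZmQzV4q7qqqqmId3dmZpmph2VVZVVmd4iHZVZ5q7qrupiHZmZVZpmql1NEVVZ3iJmIZmeKzcu7u5h3dmZmd3ialjI0RVZ3iIiHZWis7su7y5d4h3d3iHeZcwAkRVVWZndmVnrN7cu7uoeJmYiImWeIUQA1VURFZmZmZ5vMzLqqqHirqZqpmVZlMAJWZURWZ2ZmaKu7u6mZmIm7qqqqmVZkMSRnZVV3d2ZneKqqqpmZmZq6mZqYh2ZlRFZ3ZmeIh2Z4iaqqqpmZmaqqmIiGZndmZ3d3ZniIdmeJqqqqqpmZqpmZh4hlVXd2eIdmZ4iHd3iru7qrqqqqqYh3Z3dkVoh3eHVFZ4d3iZq8y6qqqqqpmGZmZnZUaJmGd2Q0Z3d5qrzMupmqqqqph2ZlVmVFeKl1VUIkZ3eau7zLqYmrqqqph2ZlVVVFeJdTMyEUeIiruqu6mIm7u7qYdmZlVmVWd3UxEREliJq7qqqpiIrMu6mHZmZmZmZmZ1QhEjRYmqu6qqqoiJvMupdlVmZmd2ZWd0MjRnirzMy6qrqYibzLqXZVVmZnd2VWeERFeazd3cupqrqYms26h2VVVmZ3dmVniURWirzczLqZmqqZrNyodmZVZnd4d2VniEVniau7qpiIq6mZvMuXZmdmZ3iIhlRWd1ZneJqqqpmZq6mJqph3Z4iHd3iIdTM0ZmZ3d5qquqmaqod3iHZmaJmXdniYZCI0VmZ3eKq7y6mZh2Vnd2ZmeKqXZniGUyI1Z2d4iavNy5h3ZmZ4mHd4ial1RWd1QzNWd3eJmrzeyoZVZomqqYiZmZdTJGZlVUVniHiJq83uuGREaJqqmIiZmHUgFGZmZlVnd3iKvN7tp1M1eaqYh4iZh2QQJGd3ZmZnd3iaze/sl1NGmqqYiImYh1IANXd3dmZ2Zoms7/7bl1RYqqqYiZmZdjABRnh3dmZ2Zqq9/+26l1VoqqmYmaqYZBACV4h3d3d2d7vO/tuph1VomZiIiaqGQhEkaJiIiHiHibvO/suph1VXiZiIiZl0IjRWiJmIiIiIiarO7bqph2VWiZiIiZhjNXd3iJmIiIh3iIi93KqZh2VWipmIiZhUaJh3d4iIiHd3eHetypmZmHVWmZiImZdVeZh2ZoiJmHd3dw=="/>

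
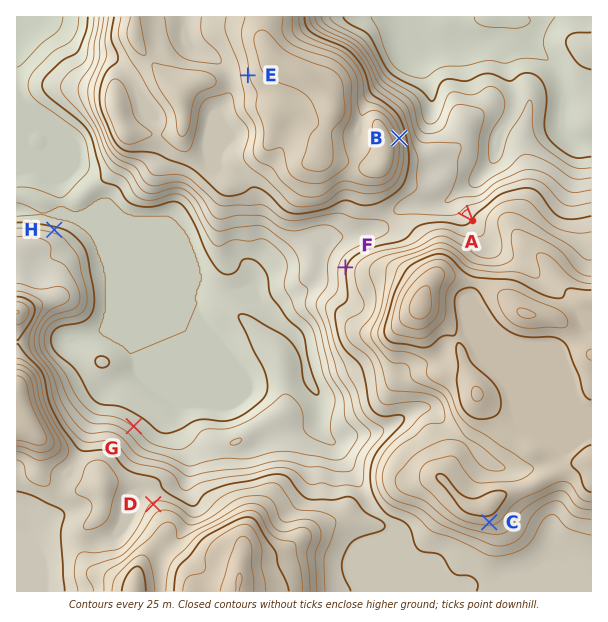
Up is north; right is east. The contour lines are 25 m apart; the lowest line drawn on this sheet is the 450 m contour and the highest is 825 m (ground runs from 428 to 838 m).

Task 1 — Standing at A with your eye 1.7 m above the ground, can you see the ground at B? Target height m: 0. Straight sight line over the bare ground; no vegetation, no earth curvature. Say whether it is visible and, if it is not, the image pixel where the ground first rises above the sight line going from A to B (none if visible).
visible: true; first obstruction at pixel None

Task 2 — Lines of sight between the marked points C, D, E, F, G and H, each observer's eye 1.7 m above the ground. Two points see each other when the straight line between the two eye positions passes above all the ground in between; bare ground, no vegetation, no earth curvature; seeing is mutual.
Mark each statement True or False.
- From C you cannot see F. True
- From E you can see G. True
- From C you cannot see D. True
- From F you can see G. True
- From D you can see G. False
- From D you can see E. True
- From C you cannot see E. True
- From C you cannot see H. True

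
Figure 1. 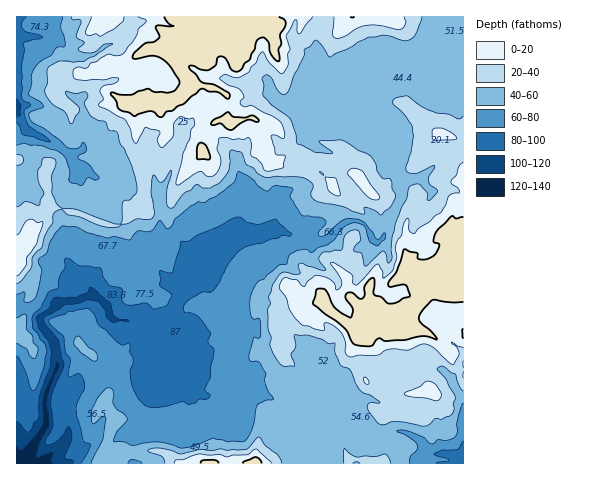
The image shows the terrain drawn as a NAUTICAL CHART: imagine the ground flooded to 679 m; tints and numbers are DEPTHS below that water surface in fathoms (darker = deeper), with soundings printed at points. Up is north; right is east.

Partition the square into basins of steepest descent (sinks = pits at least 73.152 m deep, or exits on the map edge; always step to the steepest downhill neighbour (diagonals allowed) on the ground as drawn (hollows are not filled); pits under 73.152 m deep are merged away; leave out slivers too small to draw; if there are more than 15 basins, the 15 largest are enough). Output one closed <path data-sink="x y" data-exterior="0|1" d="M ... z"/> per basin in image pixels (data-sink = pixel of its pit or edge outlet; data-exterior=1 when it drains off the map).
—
<path data-sink="17 463" data-exterior="1" d="M463 16l-353 1 17 5 22 17 1 9-2 2-24 13-16 1-7 6 5 6 3 15 15 11 11 3 1 42 8 25 2 36-14 4-7 9-10 5-16-4-24-10-25-5-8 16-13 12-5 13-8 2 1 214 239 0 6-2 14-17 1-18 13-17 6-25 0-14-2-6-12-9-5-8 0-7 4-7 0-8-4-11 20-10 3 0 6 5 7-6 9-3 6 8 25 22 17 3-10 7-2 8 0 8 4 15 7 12 16 3 14 7 32-1 9 3 9-1 15-11z"/><path data-sink="17 106" data-exterior="1" d="M110 16l-94 1 1 232 7-1 5-13 13-12 8-16 25 5 24 10 16 4 10-5 7-9 14-4-2-36-8-25-1-42-11-3-15-11-3-15-5-6 7-6 16-1 24-13 2-2-1-9-22-17z"/><path data-sink="460 463" data-exterior="1" d="M323 301l-10 3-7 6-6-5-3 0-20 10 4 11-4 22 5 8 12 9 2 6 0 14-6 25-13 17-2 20-13 15-6 1 34 1 3-5 15-1 13-8 12-12 6-1 4 3 6 19 12 0 11 5 91 0 1-79-17 11-7 0-9-3-32 1-14-7-16-3-7-12-4-15 0-8 2-8 10-7-17-3-27-24z"/>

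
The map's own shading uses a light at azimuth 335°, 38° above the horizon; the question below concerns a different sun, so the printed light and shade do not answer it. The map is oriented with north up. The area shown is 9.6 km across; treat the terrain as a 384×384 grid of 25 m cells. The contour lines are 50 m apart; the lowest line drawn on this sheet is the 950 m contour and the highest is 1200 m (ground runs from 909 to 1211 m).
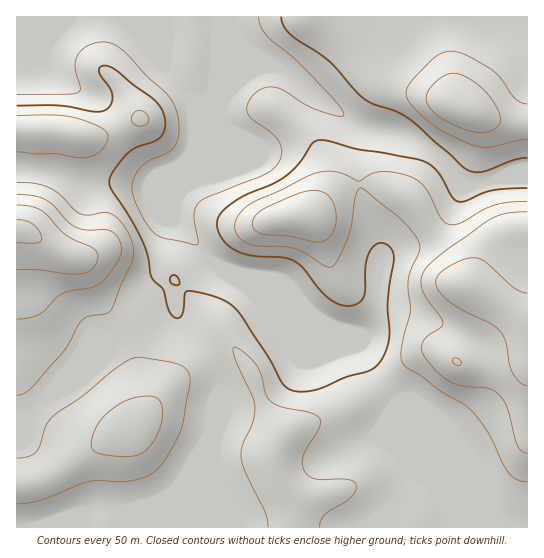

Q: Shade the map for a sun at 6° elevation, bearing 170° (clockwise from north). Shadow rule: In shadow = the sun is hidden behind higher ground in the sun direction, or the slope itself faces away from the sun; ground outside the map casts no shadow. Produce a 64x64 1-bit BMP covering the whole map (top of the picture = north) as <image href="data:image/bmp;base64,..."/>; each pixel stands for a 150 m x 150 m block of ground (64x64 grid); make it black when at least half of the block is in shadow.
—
<image width="64" height="64" href="data:image/bmp;base64,Qk0+AgAAAAAAAD4AAAAoAAAAQAAAAEAAAAABAAEAAAAAAAACAAATCwAAEwsAAAIAAAAAAAAA////AAAAAAAAAAAAAAAAAAAAAAAAAAAAAAAAAAAAAAAAAAAAAAAAAAAAAAAAAAAAAAAAAAAAAAAAAAAAAAAAAAAAAAAAAAAAAAAAAAAAAAAAAAAAAAAAAAAAAAAAAAAAAAAAAAAAAAAAAAAAAAAAAAAAAAAAAAAAAAAAAHAAAAAAAAAAfAAAAAAAAAB+AAAAAAAAAH+AAAAAAAAAf+AAAAAAAAA/8AAAAAAAAD/4AAAAAAAAAfwAAAAAAAAAGAAAAAAAAAAAAAAAAAAAAAAAAAAAAAAAAAAAAAAAAAAAAAAAAAAgAAAAAAAAAHAAAAAAAAAA8AAAAAAAAADgAAAAAAAAAEAAAAwAAAAAAAAAf4AAAAAAAAB/gAAAAAAAAD+AAcAwAAAAH4AH8DAAAAAPwAf8AAAAAA/g//wAAAAAB////AB/gAAH///4AP/wAAf///gA//wAB///8AD//gAH//8AAH/+AMP//AAAf/4D4H7wAAA//g/AHsAAAD/+P8AAAAAAH/x/wAAAAAAf+H+AAAAAAA/wfwAA//AAAwAwAAD/8AAAAAAAAP/wAAAAAAAA/+HAAAAAAAD/wcAAAAAAAP+BwAAAABgA/wPAAAAAPwD/A4AAAAA/gP4BAAAAAB+A/vAAAAAAH4D88AAAAAAPAADgAAAAAAYAAEAAAAAAAAAAAAAAAAAAAA=="/>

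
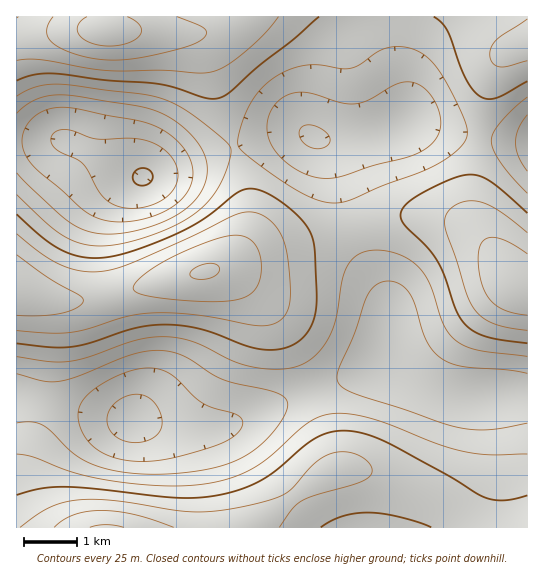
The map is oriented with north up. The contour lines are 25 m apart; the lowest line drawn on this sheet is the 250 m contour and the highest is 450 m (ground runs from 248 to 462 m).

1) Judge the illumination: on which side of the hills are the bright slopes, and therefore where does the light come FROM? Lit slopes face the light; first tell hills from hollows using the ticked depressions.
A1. NW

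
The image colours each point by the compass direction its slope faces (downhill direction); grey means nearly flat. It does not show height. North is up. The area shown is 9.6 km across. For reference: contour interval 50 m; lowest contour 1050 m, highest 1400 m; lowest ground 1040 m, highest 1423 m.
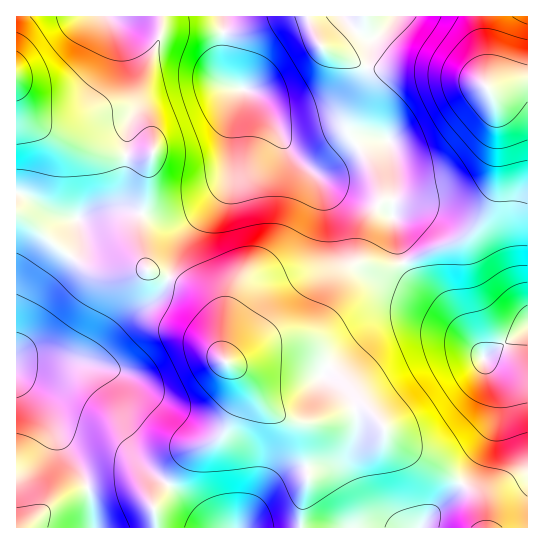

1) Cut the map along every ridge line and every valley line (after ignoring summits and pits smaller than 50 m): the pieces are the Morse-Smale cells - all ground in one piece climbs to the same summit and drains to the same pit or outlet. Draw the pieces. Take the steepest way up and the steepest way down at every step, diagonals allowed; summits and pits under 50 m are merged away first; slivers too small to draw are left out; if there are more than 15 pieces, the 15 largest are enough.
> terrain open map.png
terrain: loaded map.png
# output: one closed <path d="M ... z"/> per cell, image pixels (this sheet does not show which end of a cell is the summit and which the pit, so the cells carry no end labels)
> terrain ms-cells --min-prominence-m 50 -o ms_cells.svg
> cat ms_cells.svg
<path d="M403 263l-13 4-17 0-10-3-12 3-12 14-14 30-14 17-8 4-30 7-28 17-17 7 20 18 12 18 11 12 11 6 16 6 5 6 5 52-7 28 1 19 119 0 4-7 39-40 16-26 13-28 4-16 0-17-16-41-30-40-43-40z"/><path d="M481 16l-258 0 0 55 7 14 21 7 12 11 28 50 16 15 8 4 11-3 40-29 19-1 4 2 4 22-1 51 11 49 62-27 16-17 12-22 3-16 1-62-4-21-8-13 0-34z"/><path d="M246 89l-4 0-3 4-6 16-2 58-8 20-16 16-12 8-16 6-20 0-17-4-3 21 2 20 6 15 44 19 10 7 11 12 5 12 6 39 4 5 18-7 28-17 30-7 8-4 14-17 14-30 12-14 7-3 32 3 13-5-11-48 1-51-4-22-4-2-19 1-40 29-11 3-8-4-16-15-28-50z"/><path d="M121 209l-18 2-26 8 3 11-3 15-37 49-8 15-8 24-8 13 0 31 31 24 19 19 16 7 19 2 14 7 30 31 22 17 16-22 12-13 20-9 8-6 14-31 2-21-6-13-10-11-6-39-5-12-11-12-10-7-44-19-6-15-2-20 2-20z"/><path d="M222 16l-205 0 0 81 7 14 11 13 30 17 36 12 25 3 25-1-10 58 18 4 20 0 8-2 20-12 16-16 8-20 1-49 4-19 5-9-11-5-6-8 0-52z"/><path d="M527 16l-46 1 4 34 0 34 8 13 4 21-1 62-3 16-6 14-10 14-12 11-61 26 4 11 43 40 32 44 45-30z"/><path d="M17 93l0 252 23-51 37-49 3-12-3-14 16-6 21-4 24 4 5-2 5-44 4-10-1-2-25 1-25-3-36-12-31-18-10-12z"/><path d="M234 367l-2 0 7 15 0 16-14 32-10 10-20 9-12 13-15 23 14 10 35 33 84 0 2-29 5-18-5-52-5-6-16-6-11-6-11-12-12-18z"/><path d="M527 328l-43 30 13 36 0 17-4 16-13 28-16 26-39 40-3 7 106-1z"/><path d="M17 379l-1 148 78 1-5-37-10-25-18-25-9-23-9-15z"/><path d="M26 384l-2 1 24 26 13 30 24 38 6 19 2 28 2 2 60 0-2-23 15-20-23-18-30-31-14-7-19-2-16-7z"/><path d="M170 485l-6 4-11 16 4 23 59-1z"/>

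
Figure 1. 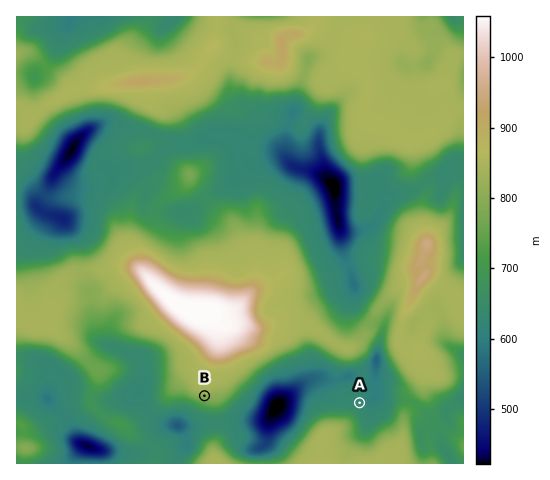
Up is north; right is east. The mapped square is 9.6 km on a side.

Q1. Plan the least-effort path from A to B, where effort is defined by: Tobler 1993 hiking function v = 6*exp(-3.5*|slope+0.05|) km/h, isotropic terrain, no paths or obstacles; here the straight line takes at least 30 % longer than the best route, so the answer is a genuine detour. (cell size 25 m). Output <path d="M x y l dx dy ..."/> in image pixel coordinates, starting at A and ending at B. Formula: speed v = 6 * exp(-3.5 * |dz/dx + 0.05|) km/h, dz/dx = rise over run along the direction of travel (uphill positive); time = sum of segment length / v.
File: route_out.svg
<path d="M360 403l-17-17-7-3-2-2-5-3-3-3-5-3-50 0-47 24-20 0"/>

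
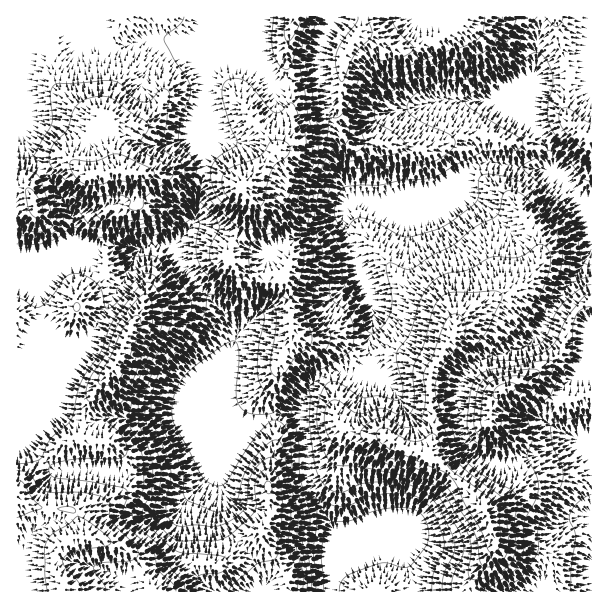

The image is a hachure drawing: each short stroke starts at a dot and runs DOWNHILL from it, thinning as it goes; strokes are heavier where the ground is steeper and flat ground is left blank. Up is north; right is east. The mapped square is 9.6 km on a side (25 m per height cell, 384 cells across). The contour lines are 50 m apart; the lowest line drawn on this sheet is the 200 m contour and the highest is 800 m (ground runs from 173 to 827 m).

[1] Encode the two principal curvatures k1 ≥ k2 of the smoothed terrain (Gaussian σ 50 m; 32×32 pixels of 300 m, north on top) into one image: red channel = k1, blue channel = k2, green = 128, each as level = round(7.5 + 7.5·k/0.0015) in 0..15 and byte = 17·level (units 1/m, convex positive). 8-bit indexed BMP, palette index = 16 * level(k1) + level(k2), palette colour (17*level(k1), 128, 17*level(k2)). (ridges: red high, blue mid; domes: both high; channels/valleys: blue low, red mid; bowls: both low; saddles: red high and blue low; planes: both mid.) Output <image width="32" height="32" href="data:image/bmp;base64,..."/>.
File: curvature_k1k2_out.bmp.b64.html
<image width="32" height="32" href="data:image/bmp;base64,Qk02CAAAAAAAADYEAAAoAAAAIAAAACAAAAABAAgAAAAAAAAEAAATCwAAEwsAAAABAAAAAAAAAIAAABGAAAAigAAAM4AAAESAAABVgAAAZoAAAHeAAACIgAAAmYAAAKqAAAC7gAAAzIAAAN2AAADugAAA/4AAAACAEQARgBEAIoARADOAEQBEgBEAVYARAGaAEQB3gBEAiIARAJmAEQCqgBEAu4ARAMyAEQDdgBEA7oARAP+AEQAAgCIAEYAiACKAIgAzgCIARIAiAFWAIgBmgCIAd4AiAIiAIgCZgCIAqoAiALuAIgDMgCIA3YAiAO6AIgD/gCIAAIAzABGAMwAigDMAM4AzAESAMwBVgDMAZoAzAHeAMwCIgDMAmYAzAKqAMwC7gDMAzIAzAN2AMwDugDMA/4AzAACARAARgEQAIoBEADOARABEgEQAVYBEAGaARAB3gEQAiIBEAJmARACqgEQAu4BEAMyARADdgEQA7oBEAP+ARAAAgFUAEYBVACKAVQAzgFUARIBVAFWAVQBmgFUAd4BVAIiAVQCZgFUAqoBVALuAVQDMgFUA3YBVAO6AVQD/gFUAAIBmABGAZgAigGYAM4BmAESAZgBVgGYAZoBmAHeAZgCIgGYAmYBmAKqAZgC7gGYAzIBmAN2AZgDugGYA/4BmAACAdwARgHcAIoB3ADOAdwBEgHcAVYB3AGaAdwB3gHcAiIB3AJmAdwCqgHcAu4B3AMyAdwDdgHcA7oB3AP+AdwAAgIgAEYCIACKAiAAzgIgARICIAFWAiABmgIgAd4CIAIiAiACZgIgAqoCIALuAiADMgIgA3YCIAO6AiAD/gIgAAICZABGAmQAigJkAM4CZAESAmQBVgJkAZoCZAHeAmQCIgJkAmYCZAKqAmQC7gJkAzICZAN2AmQDugJkA/4CZAACAqgARgKoAIoCqADOAqgBEgKoAVYCqAGaAqgB3gKoAiICqAJmAqgCqgKoAu4CqAMyAqgDdgKoA7oCqAP+AqgAAgLsAEYC7ACKAuwAzgLsARIC7AFWAuwBmgLsAd4C7AIiAuwCZgLsAqoC7ALuAuwDMgLsA3YC7AO6AuwD/gLsAAIDMABGAzAAigMwAM4DMAESAzABVgMwAZoDMAHeAzACIgMwAmYDMAKqAzAC7gMwAzIDMAN2AzADugMwA/4DMAACA3QARgN0AIoDdADOA3QBEgN0AVYDdAGaA3QB3gN0AiIDdAJmA3QCqgN0Au4DdAMyA3QDdgN0A7oDdAP+A3QAAgO4AEYDuACKA7gAzgO4ARIDuAFWA7gBmgO4Ad4DuAIiA7gCZgO4AqoDuALuA7gDMgO4A3YDuAO6A7gD/gO4AAID/ABGA/wAigP8AM4D/AESA/wBVgP8AZoD/AHeA/wCIgP8AmYD/AKqA/wC7gP8AzID/AN2A/wDugP8A/4D/AIaGyaiWhobI2bR0lXV2l/mSgqeoqJaUlsjEkoJ0h5eFdpelc3N1lraEtcfJpoa2+IF0hoWGdoWFl+bpt5OWl3V2l8ent9joyKSWl6all8a1cnR3h4d3dWRklfm4lJaYhYaFhqe3toWFY3WGlcfZuKiUcoWHd3d0c3W294ZkdYaGl7e3t6elg3NkhoZkdMTnuJGDlnR0dGJlqPjqpYaHdXbIlJanp7bYp3SFdmSD6PmVgKiYhnZ1ZIXm+Ke0p5eHhth0dINzhLaolpV1dZLq+XGBqJaFhXSm9vaVcYWXl5eWccSWhYamyKiWg4eHgrX2gYK2hpWn5/jnlHCBk5WHh4Z2k+nIt8m4l4SEh3eGhOiSgci31vrmpuiAwtjVtoZ1doeGgsWUlLV1Ynd3d4eExIGS6ba12XKl54DH+qVjhIV2h3dz1rWlxWVzd3eHlqfFcZLphnSkYbbncKX2tIOTuLd3h4aj+OmmZWN2d4eFpuiEgMWFdnVzyMZws/r795ODhoeHh4C2+bhlZHN2d3WX2baEg4aHhpS453SQoIP29qSGh3eHd2D39pWGhIR1dYa3t7imppSnhXbXuIWDcHCj54SGd4WVgMb4yMimhXV0dafIp6apgpaGdqjIp5eXhHH3daiVp7qUkfi4l6amhXRSled1hrhyhYaGqKiXl5eogNa1hXWXuZZxxfqnpZKUl4W11mSFlXOFloanmJeXmLiVkOmHd5WWlrah+IWAk6nIxrjJhpZzdKeXhpeHh4eYp7iBooeHh4aXt3HEgoOoyqh1htinqIKVuIaHh4eHh3eXyKdycaCBdJKgYHBxhJentHODxaeVkqiYdoeHh4iIdpe4qILV/MKCyNfX2MSAY4K1p5bVk1GFl4V2dnWGiJaGt6iWg7X5kHOlpsfYtmJyqMnJt9mGYHWGh3d3d3V1hrjIhoR217OAybiFlra2pKHKyqiG6JZgdXWFdYWGd4a3yJaEhZWWscbYt9jo6OnWobeox5bXp2FjhYWGl5Z0lJOBgXRztXSVuoZ2lpSDhIOGhXSVqMm4sdfWx8fIuKeWlbe3hHTZdoWWpoeGl6iGdXd2hqaXyLejt5SXl4eHl6fIp5WSyNd3dYaYqLintqZ0d4aop3XXlKPGY3R1doeHl4V1hpTphYeGp5eop2SGuJWGlqeGdteTo+h1ZXR0dYSDdXeHlLZ2h4eXdoWWhpanhoaXh4aG5oGk15WFhXRkhZZ0c3Z0t3eHh4d3h4eHh4aHh4eHh6X2YKbHlafIt5aXmJiWhIWnh4eHh3eHhnZ2h3d3d3eGtfdwlMint6e3x7ipqZeElpd3h4eHd3eXh4eHh4d3h3aE+aFypaeGZXaHl5iYl5WWl4Y="/>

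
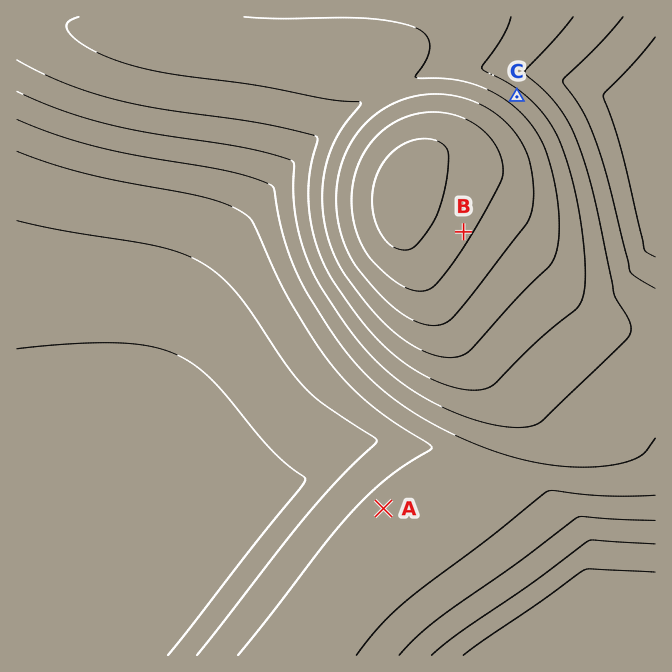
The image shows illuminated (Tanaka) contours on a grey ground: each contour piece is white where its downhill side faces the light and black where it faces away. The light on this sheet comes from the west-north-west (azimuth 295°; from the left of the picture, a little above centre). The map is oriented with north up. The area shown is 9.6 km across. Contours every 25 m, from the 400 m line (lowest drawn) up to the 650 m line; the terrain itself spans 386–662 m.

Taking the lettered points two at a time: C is higher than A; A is lower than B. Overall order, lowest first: A C B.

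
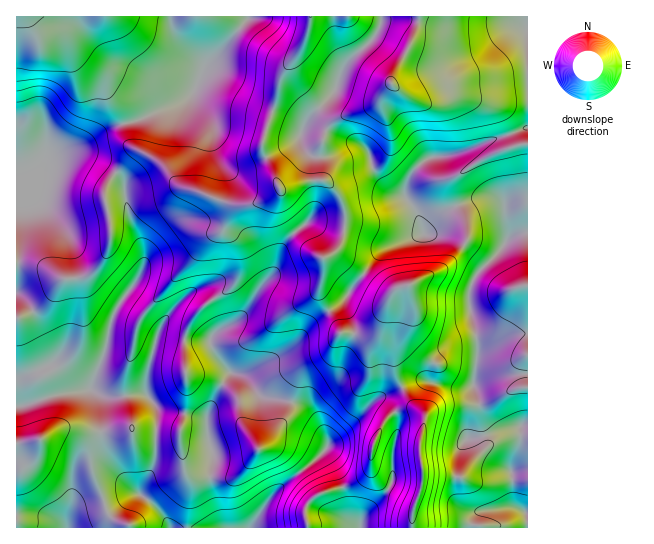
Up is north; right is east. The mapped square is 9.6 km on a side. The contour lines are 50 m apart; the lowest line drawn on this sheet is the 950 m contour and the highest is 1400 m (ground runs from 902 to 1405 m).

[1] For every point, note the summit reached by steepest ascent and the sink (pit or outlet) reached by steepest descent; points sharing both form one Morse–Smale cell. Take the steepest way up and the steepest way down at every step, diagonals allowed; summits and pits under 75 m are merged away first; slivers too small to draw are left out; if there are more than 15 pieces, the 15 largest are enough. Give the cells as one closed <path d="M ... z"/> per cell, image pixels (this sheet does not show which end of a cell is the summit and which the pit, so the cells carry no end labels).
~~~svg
<path d="M381 16l-132 0-32 41-13 13-11 23-7 7-47 20-30 8-22 15-22 8-14 8 15-4 15 0 22 9 10 7 11 12 4 30 16 40 0 12-3 8-21 29-8 16-5 28-15 37-1 8 18 6 37-2 1-21 11-38 52 5 8-10 15-7 11-10 16-27 15-16 4-16 6-13 14-14 10-7 20 6 14 1 2-2 0-15-2-9-8-13-14-10-1-21-9-2-6-5-5-9 0-8 8-15 25-26 12-28 30-28 6-14z"/><path d="M314 221l-9 3-20 18-6 13-4 16-15 16-16 27-11 10-15 7-8 10-27-1-16-4-10 1-12 45 0 11 12 17-1 43-3 14-14 28-10 1-19 9-28 6-11 10-2 7 290-1-11-13-8-36-16-25 4-11-13-28-14-10-43-9-9-14-6-5-6-2 9-1 43-22 11-12 5-9 12-11 11-8-8-17 0-9 4-15-1-12 14-8 6-11 1-10-15-2z"/><path d="M391 84l-17 21-32 11-13 9-8 18-1 14 11-1 22-11 10 2 6 7 4 16 7 11 11 11 12 4 8 7 6 11 6 19 5-8 9-9 26-13 18-6 13 0 9 6 5 35-9 15-24 24-6 13 0 16 8 32 0 23-4 25 6 15 5 34-17 4-7 10-4 25 0 23 4 8 7 6 14 0-6 6-2 11 54 0 1-426-21-1-16 3-24-7-16-1-13 7-9 1-20-7z"/><path d="M81 155l-15 0-15 5-30 29-1 9-4 1 1 208 44-14 30-4 13-34 11-44 24-33 5-13 0-12-16-40-5-32-20-17z"/><path d="M247 16l-230 0-1 182 4 0 3-12 7-5 24-25 33-13 22-15 30-8 47-20 7-7 11-23 41-48z"/><path d="M494 197l-13 0-24 8-20 11-15 19-40 16-29 35-8 13-16 12 12 22 22 2 11-4 5-5 10-25 3 13 3 56 7 17 13-6 14 0 32 8 9-1 3-3 4-24 0-23-8-32 0-16 6-13 24-24 9-15-4-32z"/><path d="M90 389l-29 4-45 14 1 121 50 0 4-7 11-10 28-6 19-9 11-2 15-32 2-52-11-15-37 2z"/><path d="M527 16l-145 0-1 7-6 14-30 28-14 32-26 26-5 11 0 8 3 5 6 8 10 2 2-14 8-18 13-9 32-11 17-21 18 13 20 7 9-1 13-7 16 1 24 7 36-3z"/><path d="M389 300l-10 26-10 7-28 0-12-22-13 8-27 32-43 22-9 1 6 2 13 17 7 4 22 3 24 8 8 10 12 26 21-17 25-27 28-13-8-17-3-56z"/><path d="M402 388l-27 12-25 27-19 14-7 10 16 27 8 36 11 14 53-1 1-18 10-27-3-41 5-24-17-18z"/><path d="M429 381l-14 0-12 6 5 12 17 18-5 24 3 41-10 27-1 18 59 1 2-9 6-6-12-2-10-10-1-27 3-21 4-10 4-4 17-4-7-40-4-10-3 3-9 1z"/><path d="M361 145l-8 0-22 11-11 2 1 21 14 10 8 13 2 9-1 16 19 5 23 12 9 0 27-9-2-14-9-18-8-7-12-4-11-11-7-11-5-19z"/><path d="M347 228l-3 1-1 10-6 11-14 8 1 12-4 15 0 9 9 17 16-12 32-44 9-7 9-3-9-1-23-12z"/>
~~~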